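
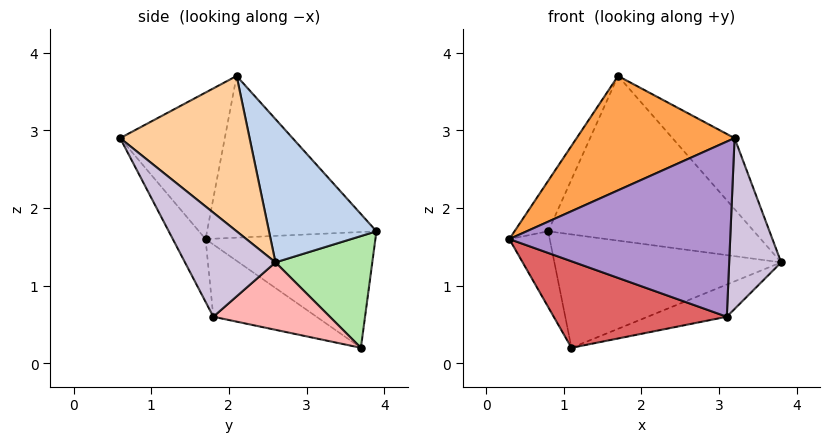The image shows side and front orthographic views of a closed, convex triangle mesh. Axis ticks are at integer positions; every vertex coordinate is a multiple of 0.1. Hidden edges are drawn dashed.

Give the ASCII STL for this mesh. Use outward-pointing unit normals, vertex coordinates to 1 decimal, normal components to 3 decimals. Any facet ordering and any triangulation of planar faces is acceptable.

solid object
 facet normal -0.835 0.166 0.525
  outer loop
   vertex 1.7 2.1 3.7
   vertex 0.8 3.9 1.7
   vertex 0.3 1.7 1.6
  endloop
 endfacet
 facet normal 0.399 0.764 0.508
  outer loop
   vertex 1.7 2.1 3.7
   vertex 3.8 2.6 1.3
   vertex 0.8 3.9 1.7
  endloop
 endfacet
 facet normal -0.489 -0.737 0.466
  outer loop
   vertex 3.2 0.6 2.9
   vertex 1.7 2.1 3.7
   vertex 0.3 1.7 1.6
  endloop
 endfacet
 facet normal 0.677 0.325 0.660
  outer loop
   vertex 3.2 0.6 2.9
   vertex 3.8 2.6 1.3
   vertex 1.7 2.1 3.7
  endloop
 endfacet
 facet normal -0.949 0.226 -0.220
  outer loop
   vertex 1.1 3.7 0.2
   vertex 0.3 1.7 1.6
   vertex 0.8 3.9 1.7
  endloop
 endfacet
 facet normal 0.392 0.919 -0.044
  outer loop
   vertex 1.1 3.7 0.2
   vertex 0.8 3.9 1.7
   vertex 3.8 2.6 1.3
  endloop
 endfacet
 facet normal -0.281 -0.472 -0.835
  outer loop
   vertex 3.1 1.8 0.6
   vertex 0.3 1.7 1.6
   vertex 1.1 3.7 0.2
  endloop
 endfacet
 facet normal 0.466 0.316 -0.827
  outer loop
   vertex 3.1 1.8 0.6
   vertex 1.1 3.7 0.2
   vertex 3.8 2.6 1.3
  endloop
 endfacet
 facet normal -0.131 -0.881 -0.454
  outer loop
   vertex 3.1 1.8 0.6
   vertex 3.2 0.6 2.9
   vertex 0.3 1.7 1.6
  endloop
 endfacet
 facet normal 0.831 -0.478 -0.285
  outer loop
   vertex 3.1 1.8 0.6
   vertex 3.8 2.6 1.3
   vertex 3.2 0.6 2.9
  endloop
 endfacet
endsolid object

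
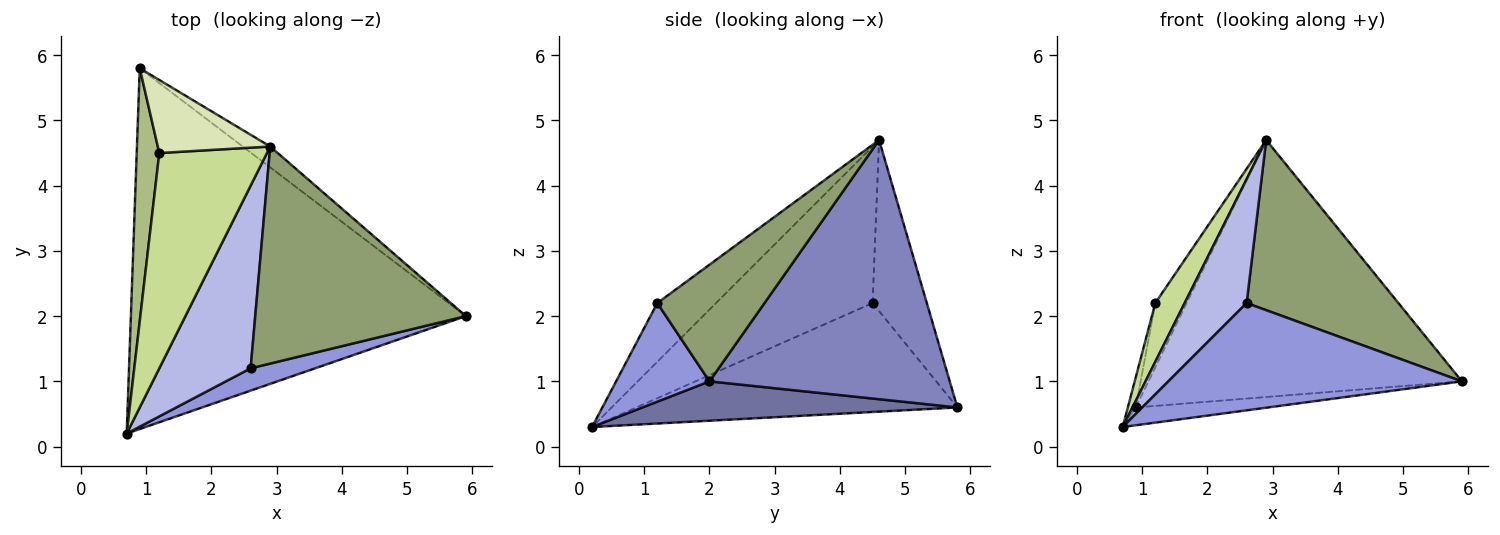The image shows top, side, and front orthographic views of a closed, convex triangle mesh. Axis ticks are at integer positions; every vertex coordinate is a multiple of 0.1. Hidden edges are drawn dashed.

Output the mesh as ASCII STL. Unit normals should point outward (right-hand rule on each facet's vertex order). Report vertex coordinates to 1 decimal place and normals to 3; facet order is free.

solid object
 facet normal 0.117 0.049 -0.992
  outer loop
   vertex 0.9 5.8 0.6
   vertex 5.9 2.0 1.0
   vertex 0.7 0.2 0.3
  endloop
 endfacet
 facet normal 0.607 0.792 -0.064
  outer loop
   vertex 2.9 4.6 4.7
   vertex 5.9 2.0 1.0
   vertex 0.9 5.8 0.6
  endloop
 endfacet
 facet normal 0.297 -0.935 0.195
  outer loop
   vertex 2.6 1.2 2.2
   vertex 0.7 0.2 0.3
   vertex 5.9 2.0 1.0
  endloop
 endfacet
 facet normal -0.470 -0.496 0.731
  outer loop
   vertex 2.6 1.2 2.2
   vertex 2.9 4.6 4.7
   vertex 0.7 0.2 0.3
  endloop
 endfacet
 facet normal 0.399 -0.566 0.721
  outer loop
   vertex 2.6 1.2 2.2
   vertex 5.9 2.0 1.0
   vertex 2.9 4.6 4.7
  endloop
 endfacet
 facet normal -0.979 0.024 0.203
  outer loop
   vertex 1.2 4.5 2.2
   vertex 0.9 5.8 0.6
   vertex 0.7 0.2 0.3
  endloop
 endfacet
 facet normal -0.814 -0.153 0.560
  outer loop
   vertex 1.2 4.5 2.2
   vertex 0.7 0.2 0.3
   vertex 2.9 4.6 4.7
  endloop
 endfacet
 facet normal -0.753 0.435 0.494
  outer loop
   vertex 1.2 4.5 2.2
   vertex 2.9 4.6 4.7
   vertex 0.9 5.8 0.6
  endloop
 endfacet
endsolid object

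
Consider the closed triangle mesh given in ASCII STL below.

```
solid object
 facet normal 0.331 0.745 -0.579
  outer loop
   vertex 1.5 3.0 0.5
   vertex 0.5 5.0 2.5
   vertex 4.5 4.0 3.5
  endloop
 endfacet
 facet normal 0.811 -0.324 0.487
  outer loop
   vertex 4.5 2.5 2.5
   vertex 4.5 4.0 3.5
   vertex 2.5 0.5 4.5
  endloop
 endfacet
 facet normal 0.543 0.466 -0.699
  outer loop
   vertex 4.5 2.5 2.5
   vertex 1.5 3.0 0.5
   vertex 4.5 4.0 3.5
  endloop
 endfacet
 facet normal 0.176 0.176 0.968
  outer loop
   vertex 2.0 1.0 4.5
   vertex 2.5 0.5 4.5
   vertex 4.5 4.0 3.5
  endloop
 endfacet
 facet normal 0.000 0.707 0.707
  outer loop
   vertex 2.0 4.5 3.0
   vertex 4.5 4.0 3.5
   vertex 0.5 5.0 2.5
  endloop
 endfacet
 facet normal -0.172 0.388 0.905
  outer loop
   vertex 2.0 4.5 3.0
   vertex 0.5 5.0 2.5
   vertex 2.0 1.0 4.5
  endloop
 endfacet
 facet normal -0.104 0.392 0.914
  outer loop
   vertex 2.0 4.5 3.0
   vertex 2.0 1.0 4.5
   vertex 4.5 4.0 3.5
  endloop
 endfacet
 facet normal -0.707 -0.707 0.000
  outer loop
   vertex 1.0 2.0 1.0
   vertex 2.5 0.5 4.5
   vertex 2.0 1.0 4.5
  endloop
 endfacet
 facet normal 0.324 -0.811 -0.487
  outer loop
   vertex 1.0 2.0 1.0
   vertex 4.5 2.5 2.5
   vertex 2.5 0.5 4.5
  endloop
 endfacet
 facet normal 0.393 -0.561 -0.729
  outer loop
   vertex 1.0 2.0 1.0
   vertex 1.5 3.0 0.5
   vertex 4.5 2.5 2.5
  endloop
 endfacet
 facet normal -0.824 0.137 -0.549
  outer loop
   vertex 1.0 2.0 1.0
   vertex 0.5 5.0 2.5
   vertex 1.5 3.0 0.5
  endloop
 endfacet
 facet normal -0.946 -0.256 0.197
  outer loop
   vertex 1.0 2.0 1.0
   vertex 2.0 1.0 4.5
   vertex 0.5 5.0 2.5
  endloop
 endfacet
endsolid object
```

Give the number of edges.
18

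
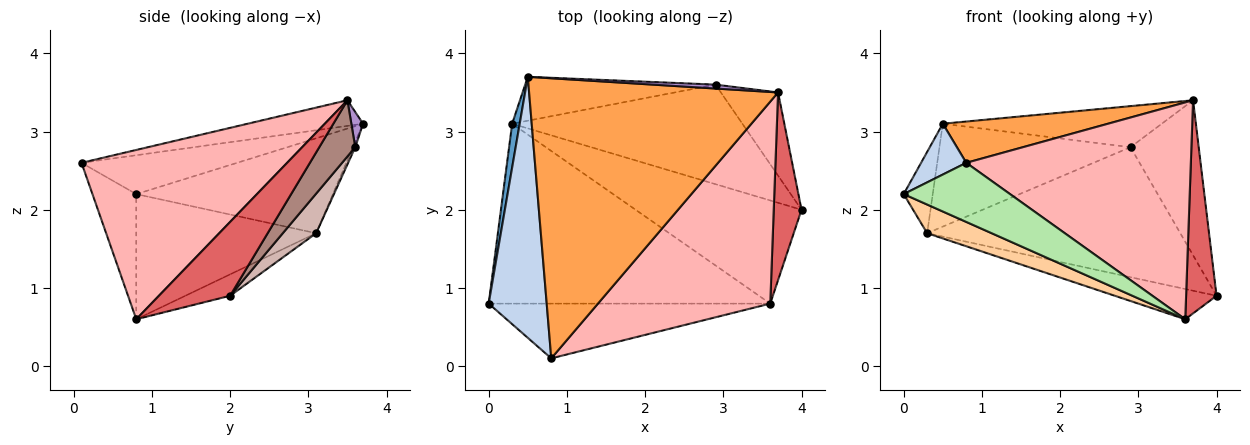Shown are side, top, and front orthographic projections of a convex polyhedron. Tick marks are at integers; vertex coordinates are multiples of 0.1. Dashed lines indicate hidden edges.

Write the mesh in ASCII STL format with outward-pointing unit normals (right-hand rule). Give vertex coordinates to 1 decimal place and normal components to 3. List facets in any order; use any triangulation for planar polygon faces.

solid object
 facet normal -0.986 0.146 0.078
  outer loop
   vertex 0.3 3.1 1.7
   vertex 0.0 0.8 2.2
   vertex 0.5 3.7 3.1
  endloop
 endfacet
 facet normal -0.550 -0.160 0.820
  outer loop
   vertex 0.8 0.1 2.6
   vertex 0.5 3.7 3.1
   vertex 0.0 0.8 2.2
  endloop
 endfacet
 facet normal -0.101 -0.145 0.984
  outer loop
   vertex 0.8 0.1 2.6
   vertex 3.7 3.5 3.4
   vertex 0.5 3.7 3.1
  endloop
 endfacet
 facet normal -0.402 -0.144 -0.904
  outer loop
   vertex 3.6 0.8 0.6
   vertex 0.0 0.8 2.2
   vertex 0.3 3.1 1.7
  endloop
 endfacet
 facet normal -0.123 0.279 -0.952
  outer loop
   vertex 3.6 0.8 0.6
   vertex 0.3 3.1 1.7
   vertex 4.0 2.0 0.9
  endloop
 endfacet
 facet normal -0.289 -0.702 -0.651
  outer loop
   vertex 3.6 0.8 0.6
   vertex 0.8 0.1 2.6
   vertex 0.0 0.8 2.2
  endloop
 endfacet
 facet normal 0.869 -0.371 0.327
  outer loop
   vertex 3.6 0.8 0.6
   vertex 4.0 2.0 0.9
   vertex 3.7 3.5 3.4
  endloop
 endfacet
 facet normal 0.557 -0.608 0.566
  outer loop
   vertex 3.6 0.8 0.6
   vertex 3.7 3.5 3.4
   vertex 0.8 0.1 2.6
  endloop
 endfacet
 facet normal 0.053 0.994 0.095
  outer loop
   vertex 2.9 3.6 2.8
   vertex 0.5 3.7 3.1
   vertex 3.7 3.5 3.4
  endloop
 endfacet
 facet normal -0.011 0.920 -0.393
  outer loop
   vertex 2.9 3.6 2.8
   vertex 0.3 3.1 1.7
   vertex 0.5 3.7 3.1
  endloop
 endfacet
 facet normal 0.422 0.799 -0.429
  outer loop
   vertex 2.9 3.6 2.8
   vertex 3.7 3.5 3.4
   vertex 4.0 2.0 0.9
  endloop
 endfacet
 facet normal 0.104 0.790 -0.605
  outer loop
   vertex 2.9 3.6 2.8
   vertex 4.0 2.0 0.9
   vertex 0.3 3.1 1.7
  endloop
 endfacet
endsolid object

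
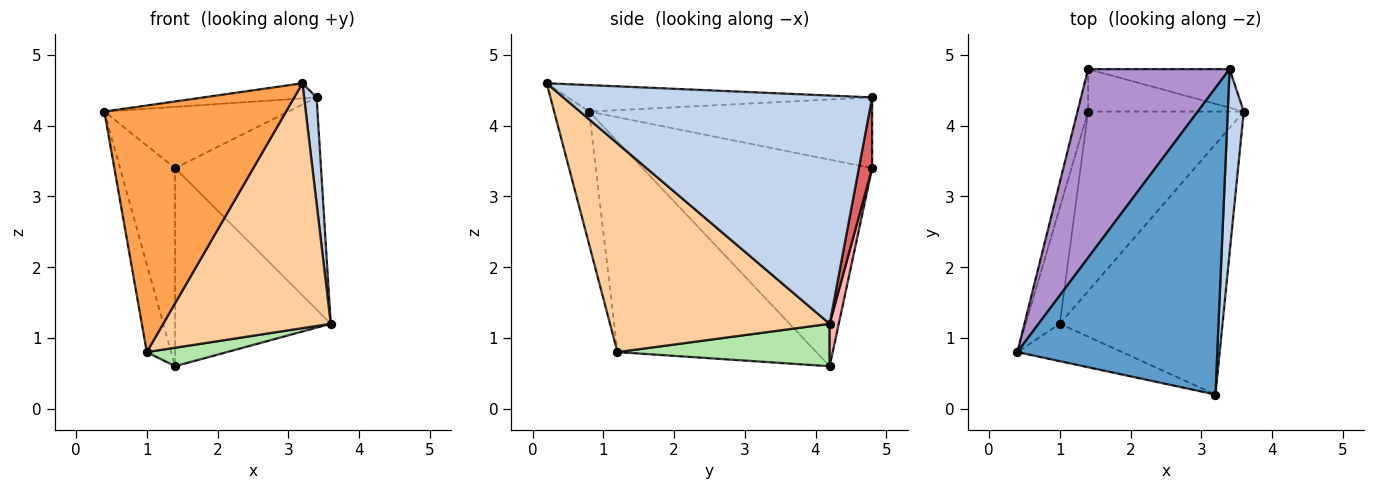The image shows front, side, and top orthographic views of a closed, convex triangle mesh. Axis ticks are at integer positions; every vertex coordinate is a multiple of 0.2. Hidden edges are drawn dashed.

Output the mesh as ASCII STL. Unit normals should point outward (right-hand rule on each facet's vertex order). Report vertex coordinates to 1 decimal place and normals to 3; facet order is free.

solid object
 facet normal -0.131 0.049 0.990
  outer loop
   vertex 3.4 4.8 4.4
   vertex 0.4 0.8 4.2
   vertex 3.2 0.2 4.6
  endloop
 endfacet
 facet normal 0.997 -0.040 0.070
  outer loop
   vertex 3.4 4.8 4.4
   vertex 3.2 0.2 4.6
   vertex 3.6 4.2 1.2
  endloop
 endfacet
 facet normal -0.187 -0.971 -0.147
  outer loop
   vertex 1.0 1.2 0.8
   vertex 3.2 0.2 4.6
   vertex 0.4 0.8 4.2
  endloop
 endfacet
 facet normal 0.676 -0.515 -0.527
  outer loop
   vertex 1.0 1.2 0.8
   vertex 3.6 4.2 1.2
   vertex 3.2 0.2 4.6
  endloop
 endfacet
 facet normal -0.980 0.120 -0.159
  outer loop
   vertex 1.4 4.2 0.6
   vertex 1.0 1.2 0.8
   vertex 0.4 0.8 4.2
  endloop
 endfacet
 facet normal 0.262 -0.099 -0.960
  outer loop
   vertex 1.4 4.2 0.6
   vertex 3.6 4.2 1.2
   vertex 1.0 1.2 0.8
  endloop
 endfacet
 facet normal 0.089 0.980 -0.178
  outer loop
   vertex 1.4 4.8 3.4
   vertex 3.4 4.8 4.4
   vertex 3.6 4.2 1.2
  endloop
 endfacet
 facet normal 0.057 0.976 -0.209
  outer loop
   vertex 1.4 4.8 3.4
   vertex 3.6 4.2 1.2
   vertex 1.4 4.2 0.6
  endloop
 endfacet
 facet normal -0.429 0.279 0.859
  outer loop
   vertex 1.4 4.8 3.4
   vertex 0.4 0.8 4.2
   vertex 3.4 4.8 4.4
  endloop
 endfacet
 facet normal -0.971 0.233 -0.050
  outer loop
   vertex 1.4 4.8 3.4
   vertex 1.4 4.2 0.6
   vertex 0.4 0.8 4.2
  endloop
 endfacet
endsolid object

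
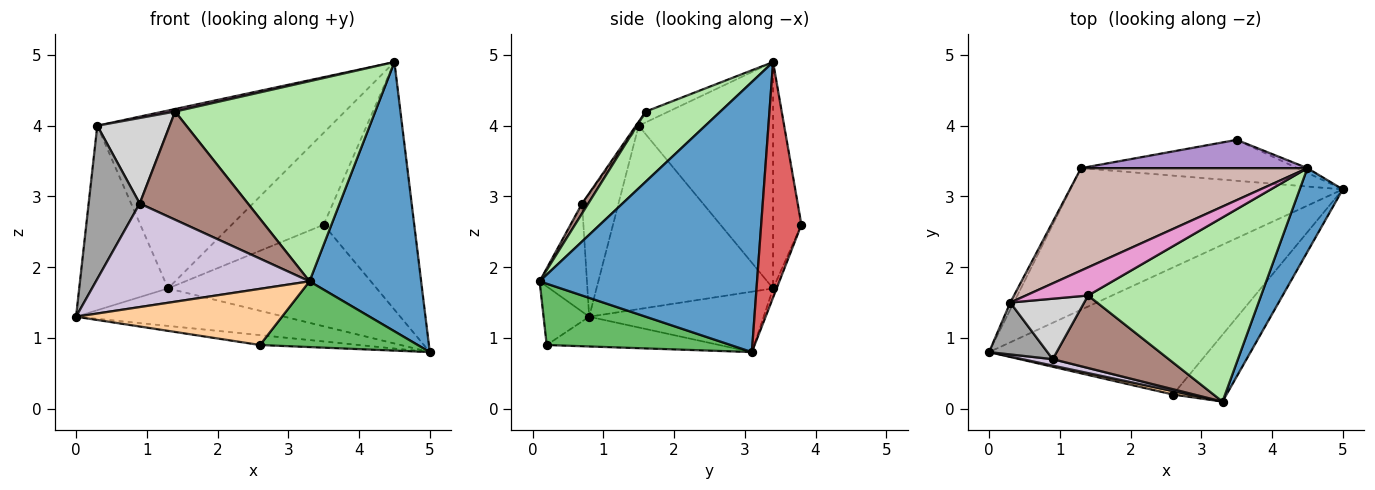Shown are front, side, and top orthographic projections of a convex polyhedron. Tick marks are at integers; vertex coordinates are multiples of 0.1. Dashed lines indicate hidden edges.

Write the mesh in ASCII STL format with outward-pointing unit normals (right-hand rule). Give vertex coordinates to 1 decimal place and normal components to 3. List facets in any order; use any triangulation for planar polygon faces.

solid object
 facet normal 0.881 -0.452 0.141
  outer loop
   vertex 4.5 3.4 4.9
   vertex 3.3 0.1 1.8
   vertex 5.0 3.1 0.8
  endloop
 endfacet
 facet normal -0.210 0.250 -0.945
  outer loop
   vertex 1.3 3.4 1.7
   vertex 5.0 3.1 0.8
   vertex 0.0 0.8 1.3
  endloop
 endfacet
 facet normal -0.134 0.077 -0.988
  outer loop
   vertex 2.6 0.2 0.9
   vertex 0.0 0.8 1.3
   vertex 5.0 3.1 0.8
  endloop
 endfacet
 facet normal -0.216 -0.975 0.060
  outer loop
   vertex 2.6 0.2 0.9
   vertex 3.3 0.1 1.8
   vertex 0.0 0.8 1.3
  endloop
 endfacet
 facet normal 0.633 -0.543 -0.552
  outer loop
   vertex 2.6 0.2 0.9
   vertex 5.0 3.1 0.8
   vertex 3.3 0.1 1.8
  endloop
 endfacet
 facet normal 0.265 -0.710 0.653
  outer loop
   vertex 1.4 1.6 4.2
   vertex 3.3 0.1 1.8
   vertex 4.5 3.4 4.9
  endloop
 endfacet
 facet normal 0.406 0.914 -0.017
  outer loop
   vertex 3.5 3.8 2.6
   vertex 4.5 3.4 4.9
   vertex 5.0 3.1 0.8
  endloop
 endfacet
 facet normal -0.016 0.927 -0.374
  outer loop
   vertex 3.5 3.8 2.6
   vertex 5.0 3.1 0.8
   vertex 1.3 3.4 1.7
  endloop
 endfacet
 facet normal -0.282 0.917 0.282
  outer loop
   vertex 3.5 3.8 2.6
   vertex 1.3 3.4 1.7
   vertex 4.5 3.4 4.9
  endloop
 endfacet
 facet normal -0.216 -0.975 0.061
  outer loop
   vertex 0.9 0.7 2.9
   vertex 0.0 0.8 1.3
   vertex 3.3 0.1 1.8
  endloop
 endfacet
 facet normal 0.047 -0.830 0.556
  outer loop
   vertex 0.9 0.7 2.9
   vertex 3.3 0.1 1.8
   vertex 1.4 1.6 4.2
  endloop
 endfacet
 facet normal -0.446 0.775 0.446
  outer loop
   vertex 0.3 1.5 4.0
   vertex 4.5 3.4 4.9
   vertex 1.3 3.4 1.7
  endloop
 endfacet
 facet normal -0.170 -0.088 0.981
  outer loop
   vertex 0.3 1.5 4.0
   vertex 1.4 1.6 4.2
   vertex 4.5 3.4 4.9
  endloop
 endfacet
 facet normal -0.893 0.449 -0.017
  outer loop
   vertex 0.3 1.5 4.0
   vertex 1.3 3.4 1.7
   vertex 0.0 0.8 1.3
  endloop
 endfacet
 facet normal -0.560 -0.785 0.266
  outer loop
   vertex 0.3 1.5 4.0
   vertex 0.0 0.8 1.3
   vertex 0.9 0.7 2.9
  endloop
 endfacet
 facet normal -0.031 -0.816 0.577
  outer loop
   vertex 0.3 1.5 4.0
   vertex 0.9 0.7 2.9
   vertex 1.4 1.6 4.2
  endloop
 endfacet
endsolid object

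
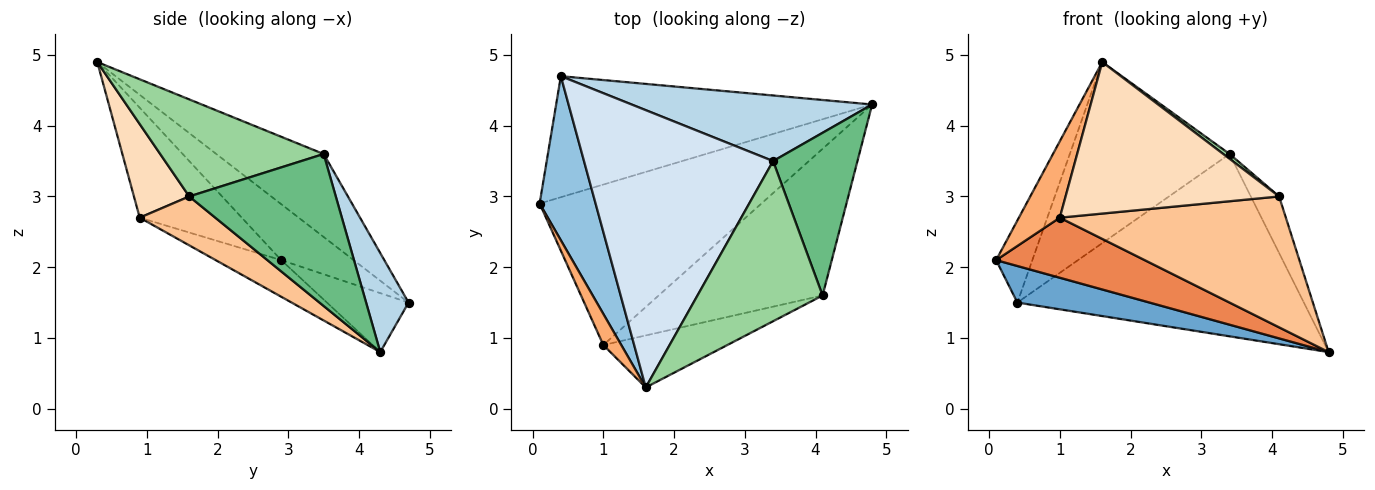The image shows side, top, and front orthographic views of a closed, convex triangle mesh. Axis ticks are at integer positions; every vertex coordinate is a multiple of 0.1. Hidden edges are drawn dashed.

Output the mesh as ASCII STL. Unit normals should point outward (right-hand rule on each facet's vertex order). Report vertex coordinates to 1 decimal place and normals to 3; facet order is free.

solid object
 facet normal -0.176 -0.285 -0.942
  outer loop
   vertex 0.4 4.7 1.5
   vertex 4.8 4.3 0.8
   vertex 0.1 2.9 2.1
  endloop
 endfacet
 facet normal -0.667 0.333 0.667
  outer loop
   vertex 0.4 4.7 1.5
   vertex 0.1 2.9 2.1
   vertex 1.6 0.3 4.9
  endloop
 endfacet
 facet normal 0.138 0.932 0.335
  outer loop
   vertex 3.4 3.5 3.6
   vertex 4.8 4.3 0.8
   vertex 0.4 4.7 1.5
  endloop
 endfacet
 facet normal -0.345 0.513 0.786
  outer loop
   vertex 3.4 3.5 3.6
   vertex 0.4 4.7 1.5
   vertex 1.6 0.3 4.9
  endloop
 endfacet
 facet normal -0.153 -0.346 -0.926
  outer loop
   vertex 1.0 0.9 2.7
   vertex 0.1 2.9 2.1
   vertex 4.8 4.3 0.8
  endloop
 endfacet
 facet normal -0.918 -0.368 0.150
  outer loop
   vertex 1.0 0.9 2.7
   vertex 1.6 0.3 4.9
   vertex 0.1 2.9 2.1
  endloop
 endfacet
 facet normal 0.217 -0.650 -0.728
  outer loop
   vertex 4.1 1.6 3.0
   vertex 1.0 0.9 2.7
   vertex 4.8 4.3 0.8
  endloop
 endfacet
 facet normal 0.238 -0.919 -0.315
  outer loop
   vertex 4.1 1.6 3.0
   vertex 1.6 0.3 4.9
   vertex 1.0 0.9 2.7
  endloop
 endfacet
 facet normal 0.862 0.166 0.479
  outer loop
   vertex 4.1 1.6 3.0
   vertex 4.8 4.3 0.8
   vertex 3.4 3.5 3.6
  endloop
 endfacet
 facet normal 0.613 -0.024 0.790
  outer loop
   vertex 4.1 1.6 3.0
   vertex 3.4 3.5 3.6
   vertex 1.6 0.3 4.9
  endloop
 endfacet
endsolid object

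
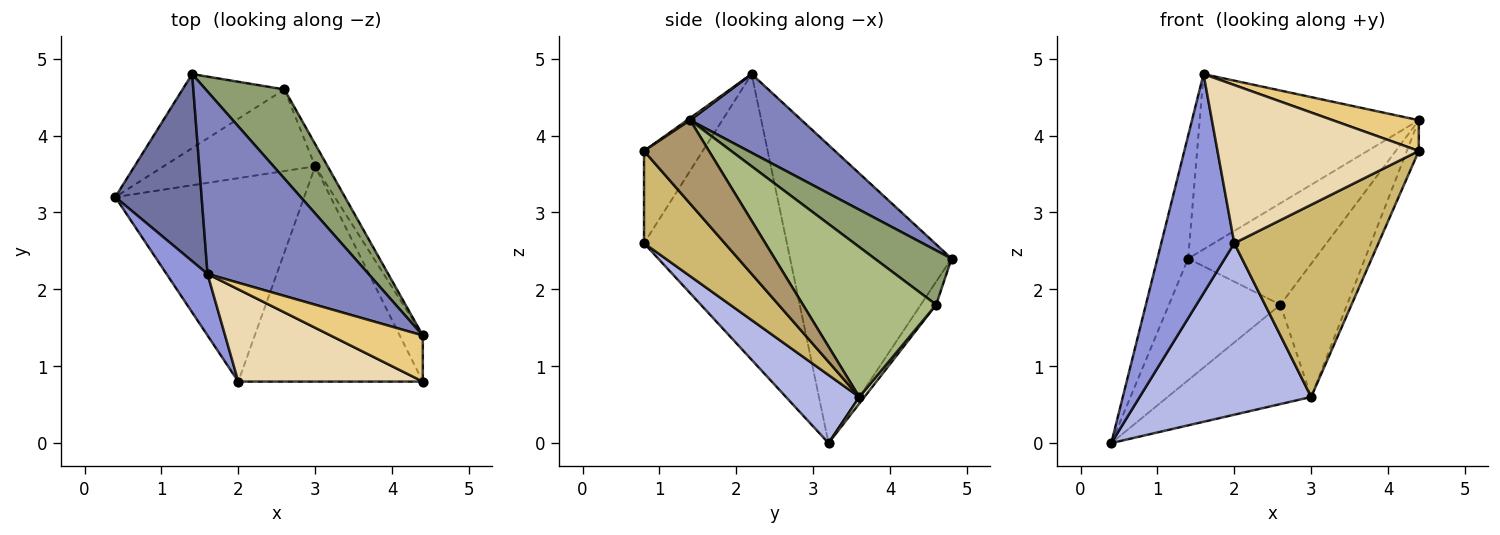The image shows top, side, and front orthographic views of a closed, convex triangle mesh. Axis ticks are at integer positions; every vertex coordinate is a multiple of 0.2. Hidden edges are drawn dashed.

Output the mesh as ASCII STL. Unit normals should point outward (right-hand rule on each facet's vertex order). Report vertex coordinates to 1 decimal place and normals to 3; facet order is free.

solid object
 facet normal -0.945 0.180 0.274
  outer loop
   vertex 1.6 2.2 4.8
   vertex 1.4 4.8 2.4
   vertex 0.4 3.2 0.0
  endloop
 endfacet
 facet normal 0.332 0.653 0.680
  outer loop
   vertex 1.6 2.2 4.8
   vertex 4.4 1.4 4.2
   vertex 1.4 4.8 2.4
  endloop
 endfacet
 facet normal -0.883 -0.452 0.127
  outer loop
   vertex 2.0 0.8 2.6
   vertex 1.6 2.2 4.8
   vertex 0.4 3.2 0.0
  endloop
 endfacet
 facet normal 0.266 -0.621 -0.737
  outer loop
   vertex 2.0 0.8 2.6
   vertex 0.4 3.2 0.0
   vertex 3.0 3.6 0.6
  endloop
 endfacet
 facet normal 0.414 0.684 0.601
  outer loop
   vertex 2.6 4.6 1.8
   vertex 1.4 4.8 2.4
   vertex 4.4 1.4 4.2
  endloop
 endfacet
 facet normal 0.892 0.446 -0.074
  outer loop
   vertex 2.6 4.6 1.8
   vertex 4.4 1.4 4.2
   vertex 3.0 3.6 0.6
  endloop
 endfacet
 facet normal -0.117 0.848 -0.517
  outer loop
   vertex 2.6 4.6 1.8
   vertex 0.4 3.2 0.0
   vertex 1.4 4.8 2.4
  endloop
 endfacet
 facet normal 0.028 0.772 -0.634
  outer loop
   vertex 2.6 4.6 1.8
   vertex 3.0 3.6 0.6
   vertex 0.4 3.2 0.0
  endloop
 endfacet
 facet normal 0.949 0.175 -0.262
  outer loop
   vertex 4.4 0.8 3.8
   vertex 3.0 3.6 0.6
   vertex 4.4 1.4 4.2
  endloop
 endfacet
 facet normal 0.349 -0.624 -0.699
  outer loop
   vertex 4.4 0.8 3.8
   vertex 2.0 0.8 2.6
   vertex 3.0 3.6 0.6
  endloop
 endfacet
 facet normal 0.020 -0.555 0.832
  outer loop
   vertex 4.4 0.8 3.8
   vertex 4.4 1.4 4.2
   vertex 1.6 2.2 4.8
  endloop
 endfacet
 facet normal -0.244 -0.838 0.489
  outer loop
   vertex 4.4 0.8 3.8
   vertex 1.6 2.2 4.8
   vertex 2.0 0.8 2.6
  endloop
 endfacet
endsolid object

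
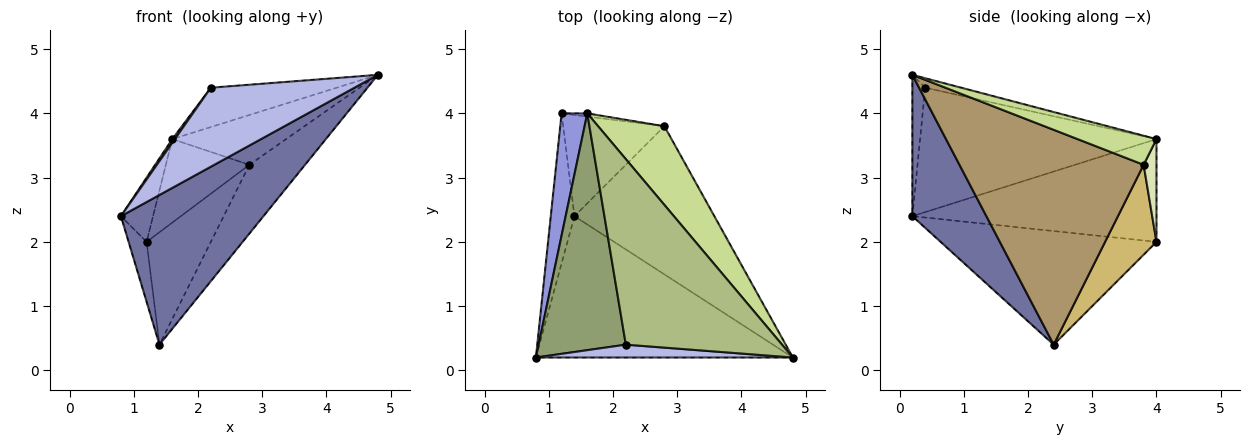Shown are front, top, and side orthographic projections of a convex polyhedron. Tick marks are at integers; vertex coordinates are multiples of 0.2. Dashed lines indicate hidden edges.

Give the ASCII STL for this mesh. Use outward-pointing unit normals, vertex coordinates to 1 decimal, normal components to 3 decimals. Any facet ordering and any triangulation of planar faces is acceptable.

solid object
 facet normal 0.353 -0.680 -0.642
  outer loop
   vertex 1.4 2.4 0.4
   vertex 4.8 0.2 4.6
   vertex 0.8 0.2 2.4
  endloop
 endfacet
 facet normal -0.976 0.081 -0.203
  outer loop
   vertex 1.4 2.4 0.4
   vertex 0.8 0.2 2.4
   vertex 1.2 4.0 2.0
  endloop
 endfacet
 facet normal -0.962 0.127 0.241
  outer loop
   vertex 1.6 4.0 3.6
   vertex 1.2 4.0 2.0
   vertex 0.8 0.2 2.4
  endloop
 endfacet
 facet normal -0.088 -0.983 0.160
  outer loop
   vertex 2.2 0.4 4.4
   vertex 0.8 0.2 2.4
   vertex 4.8 0.2 4.6
  endloop
 endfacet
 facet normal -0.819 -0.009 0.574
  outer loop
   vertex 2.2 0.4 4.4
   vertex 1.6 4.0 3.6
   vertex 0.8 0.2 2.4
  endloop
 endfacet
 facet normal -0.059 0.207 0.977
  outer loop
   vertex 2.2 0.4 4.4
   vertex 4.8 0.2 4.6
   vertex 1.6 4.0 3.6
  endloop
 endfacet
 facet normal 0.348 0.501 0.792
  outer loop
   vertex 2.8 3.8 3.2
   vertex 1.6 4.0 3.6
   vertex 4.8 0.2 4.6
  endloop
 endfacet
 facet normal 0.152 0.988 -0.038
  outer loop
   vertex 2.8 3.8 3.2
   vertex 1.2 4.0 2.0
   vertex 1.6 4.0 3.6
  endloop
 endfacet
 facet normal 0.812 0.246 -0.529
  outer loop
   vertex 2.8 3.8 3.2
   vertex 4.8 0.2 4.6
   vertex 1.4 2.4 0.4
  endloop
 endfacet
 facet normal 0.511 0.639 -0.575
  outer loop
   vertex 2.8 3.8 3.2
   vertex 1.4 2.4 0.4
   vertex 1.2 4.0 2.0
  endloop
 endfacet
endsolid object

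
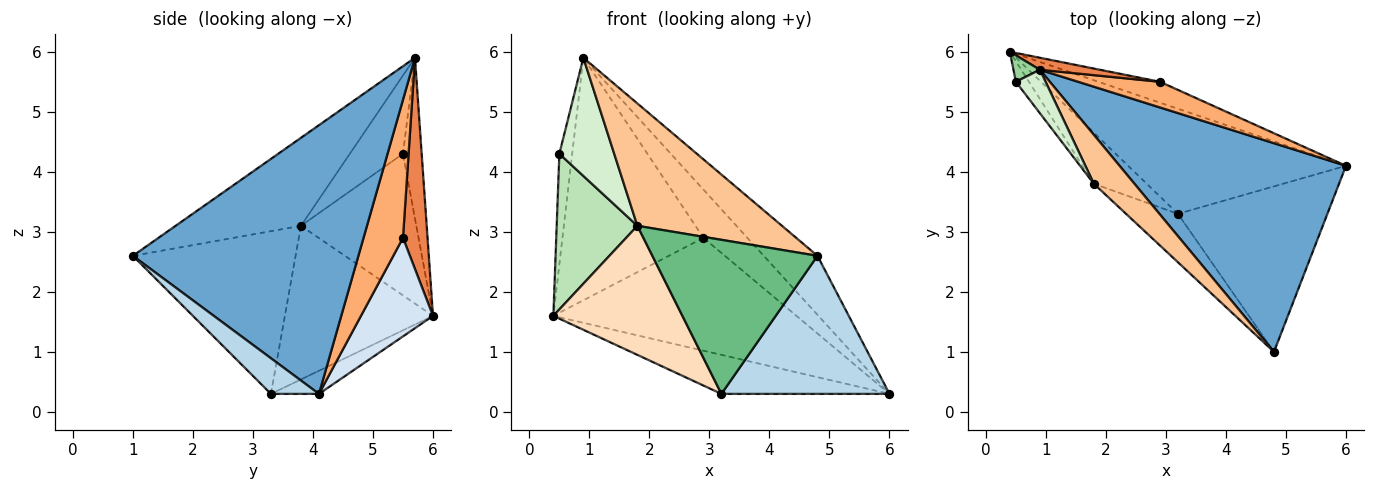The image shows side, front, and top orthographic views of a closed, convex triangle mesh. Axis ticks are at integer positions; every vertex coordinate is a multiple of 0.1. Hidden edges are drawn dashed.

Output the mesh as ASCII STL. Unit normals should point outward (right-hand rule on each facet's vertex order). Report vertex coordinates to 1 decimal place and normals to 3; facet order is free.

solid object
 facet normal 0.752 0.179 0.634
  outer loop
   vertex 0.9 5.7 5.9
   vertex 4.8 1.0 2.6
   vertex 6.0 4.1 0.3
  endloop
 endfacet
 facet normal -0.099 0.346 -0.933
  outer loop
   vertex 3.2 3.3 0.3
   vertex 0.4 6.0 1.6
   vertex 6.0 4.1 0.3
  endloop
 endfacet
 facet normal 0.180 -0.630 -0.755
  outer loop
   vertex 3.2 3.3 0.3
   vertex 6.0 4.1 0.3
   vertex 4.8 1.0 2.6
  endloop
 endfacet
 facet normal 0.280 0.944 -0.175
  outer loop
   vertex 2.9 5.5 2.9
   vertex 6.0 4.1 0.3
   vertex 0.4 6.0 1.6
  endloop
 endfacet
 facet normal 0.171 0.984 0.049
  outer loop
   vertex 2.9 5.5 2.9
   vertex 0.4 6.0 1.6
   vertex 0.9 5.7 5.9
  endloop
 endfacet
 facet normal 0.621 0.692 0.368
  outer loop
   vertex 2.9 5.5 2.9
   vertex 0.9 5.7 5.9
   vertex 6.0 4.1 0.3
  endloop
 endfacet
 facet normal -0.627 -0.723 0.289
  outer loop
   vertex 1.8 3.8 3.1
   vertex 4.8 1.0 2.6
   vertex 0.9 5.7 5.9
  endloop
 endfacet
 facet normal -0.730 -0.636 -0.251
  outer loop
   vertex 1.8 3.8 3.1
   vertex 0.4 6.0 1.6
   vertex 3.2 3.3 0.3
  endloop
 endfacet
 facet normal -0.685 -0.695 -0.218
  outer loop
   vertex 1.8 3.8 3.1
   vertex 3.2 3.3 0.3
   vertex 4.8 1.0 2.6
  endloop
 endfacet
 facet normal -0.817 0.561 0.134
  outer loop
   vertex 0.5 5.5 4.3
   vertex 0.9 5.7 5.9
   vertex 0.4 6.0 1.6
  endloop
 endfacet
 facet normal -0.817 -0.572 -0.076
  outer loop
   vertex 0.5 5.5 4.3
   vertex 0.4 6.0 1.6
   vertex 1.8 3.8 3.1
  endloop
 endfacet
 facet normal -0.673 -0.694 0.255
  outer loop
   vertex 0.5 5.5 4.3
   vertex 1.8 3.8 3.1
   vertex 0.9 5.7 5.9
  endloop
 endfacet
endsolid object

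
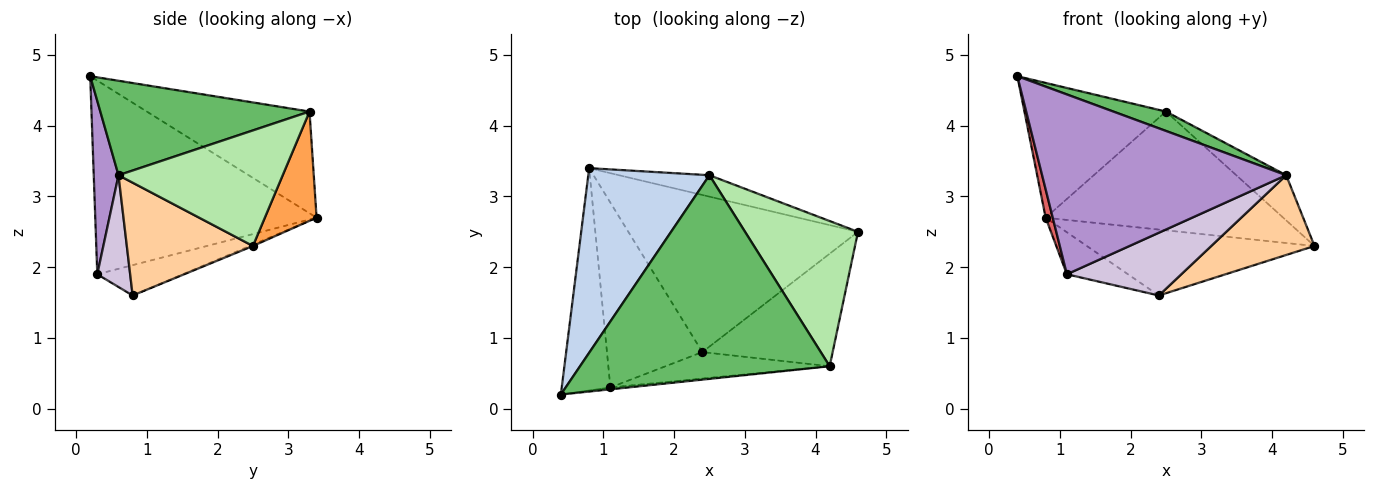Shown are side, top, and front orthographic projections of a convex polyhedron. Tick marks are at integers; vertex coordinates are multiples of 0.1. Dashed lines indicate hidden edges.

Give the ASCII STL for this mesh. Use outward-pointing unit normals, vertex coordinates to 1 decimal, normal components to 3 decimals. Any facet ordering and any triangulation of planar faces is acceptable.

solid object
 facet normal -0.005 0.387 -0.922
  outer loop
   vertex 2.4 0.8 1.6
   vertex 0.8 3.4 2.7
   vertex 4.6 2.5 2.3
  endloop
 endfacet
 facet normal -0.561 0.488 0.669
  outer loop
   vertex 2.5 3.3 4.2
   vertex 0.8 3.4 2.7
   vertex 0.4 0.2 4.7
  endloop
 endfacet
 facet normal 0.210 0.962 -0.173
  outer loop
   vertex 2.5 3.3 4.2
   vertex 4.6 2.5 2.3
   vertex 0.8 3.4 2.7
  endloop
 endfacet
 facet normal 0.577 -0.472 -0.666
  outer loop
   vertex 4.2 0.6 3.3
   vertex 2.4 0.8 1.6
   vertex 4.6 2.5 2.3
  endloop
 endfacet
 facet normal 0.353 -0.089 0.932
  outer loop
   vertex 4.2 0.6 3.3
   vertex 2.5 3.3 4.2
   vertex 0.4 0.2 4.7
  endloop
 endfacet
 facet normal 0.699 0.212 0.683
  outer loop
   vertex 4.2 0.6 3.3
   vertex 4.6 2.5 2.3
   vertex 2.5 3.3 4.2
  endloop
 endfacet
 facet normal -0.969 -0.031 -0.243
  outer loop
   vertex 1.1 0.3 1.9
   vertex 0.4 0.2 4.7
   vertex 0.8 3.4 2.7
  endloop
 endfacet
 facet normal -0.296 0.212 -0.931
  outer loop
   vertex 1.1 0.3 1.9
   vertex 0.8 3.4 2.7
   vertex 2.4 0.8 1.6
  endloop
 endfacet
 facet normal 0.101 -0.995 -0.010
  outer loop
   vertex 1.1 0.3 1.9
   vertex 4.2 0.6 3.3
   vertex 0.4 0.2 4.7
  endloop
 endfacet
 facet normal 0.256 -0.891 -0.376
  outer loop
   vertex 1.1 0.3 1.9
   vertex 2.4 0.8 1.6
   vertex 4.2 0.6 3.3
  endloop
 endfacet
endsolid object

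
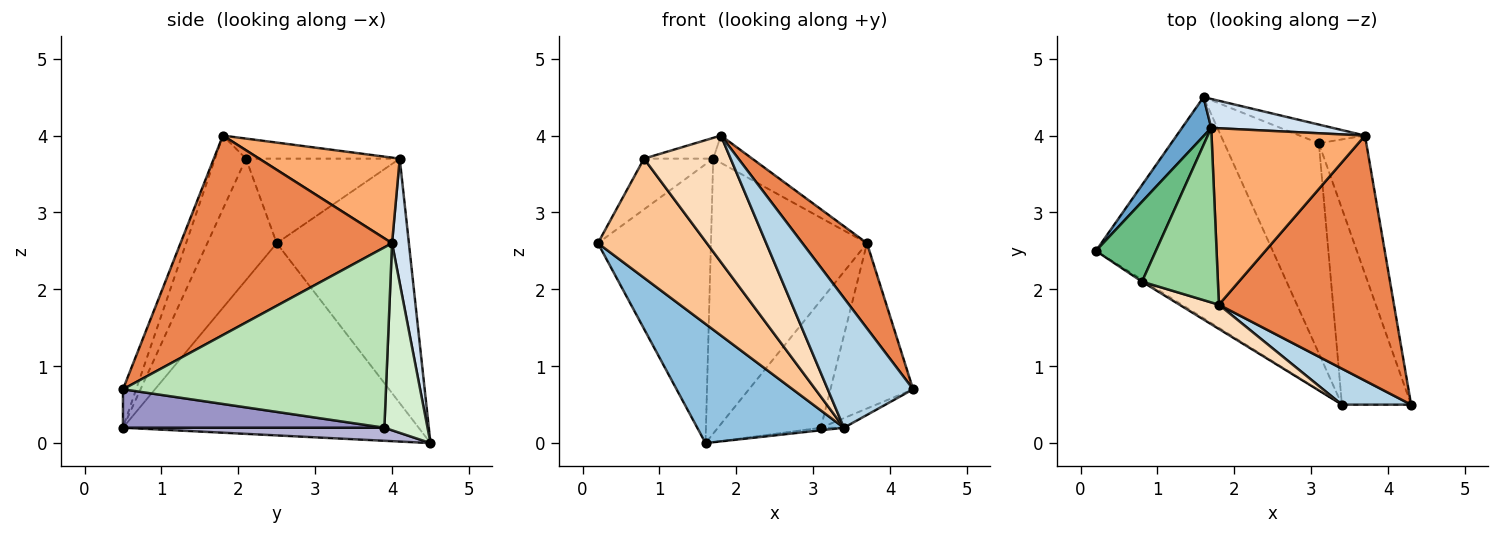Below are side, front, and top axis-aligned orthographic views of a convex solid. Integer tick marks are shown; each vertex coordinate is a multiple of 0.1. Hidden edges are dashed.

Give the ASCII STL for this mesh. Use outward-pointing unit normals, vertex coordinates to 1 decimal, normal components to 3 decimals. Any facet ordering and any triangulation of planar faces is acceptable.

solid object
 facet normal -0.757 0.647 0.090
  outer loop
   vertex 1.7 4.1 3.7
   vertex 1.6 4.5 0.0
   vertex 0.2 2.5 2.6
  endloop
 endfacet
 facet normal -0.691 -0.343 -0.636
  outer loop
   vertex 3.4 0.5 0.2
   vertex 0.2 2.5 2.6
   vertex 1.6 4.5 0.0
  endloop
 endfacet
 facet normal -0.147 -0.953 0.264
  outer loop
   vertex 3.4 0.5 0.2
   vertex 4.3 0.5 0.7
   vertex 1.8 1.8 4.0
  endloop
 endfacet
 facet normal 0.107 0.989 0.104
  outer loop
   vertex 3.7 4.0 2.6
   vertex 1.6 4.5 0.0
   vertex 1.7 4.1 3.7
  endloop
 endfacet
 facet normal 0.733 -0.223 0.643
  outer loop
   vertex 3.7 4.0 2.6
   vertex 1.8 1.8 4.0
   vertex 4.3 0.5 0.7
  endloop
 endfacet
 facet normal 0.483 0.134 0.865
  outer loop
   vertex 3.7 4.0 2.6
   vertex 1.7 4.1 3.7
   vertex 1.8 1.8 4.0
  endloop
 endfacet
 facet normal -0.537 -0.843 -0.014
  outer loop
   vertex 0.8 2.1 3.7
   vertex 0.2 2.5 2.6
   vertex 3.4 0.5 0.2
  endloop
 endfacet
 facet normal -0.331 -0.927 0.178
  outer loop
   vertex 0.8 2.1 3.7
   vertex 3.4 0.5 0.2
   vertex 1.8 1.8 4.0
  endloop
 endfacet
 facet normal -0.766 0.345 0.543
  outer loop
   vertex 0.8 2.1 3.7
   vertex 1.7 4.1 3.7
   vertex 0.2 2.5 2.6
  endloop
 endfacet
 facet normal -0.254 0.114 0.960
  outer loop
   vertex 0.8 2.1 3.7
   vertex 1.8 1.8 4.0
   vertex 1.7 4.1 3.7
  endloop
 endfacet
 facet normal 0.925 0.291 -0.243
  outer loop
   vertex 3.1 3.9 0.2
   vertex 3.7 4.0 2.6
   vertex 4.3 0.5 0.7
  endloop
 endfacet
 facet normal 0.383 0.914 -0.134
  outer loop
   vertex 3.1 3.9 0.2
   vertex 1.6 4.5 0.0
   vertex 3.7 4.0 2.6
  endloop
 endfacet
 facet normal 0.485 0.043 -0.873
  outer loop
   vertex 3.1 3.9 0.2
   vertex 4.3 0.5 0.7
   vertex 3.4 0.5 0.2
  endloop
 endfacet
 facet normal 0.137 0.012 -0.991
  outer loop
   vertex 3.1 3.9 0.2
   vertex 3.4 0.5 0.2
   vertex 1.6 4.5 0.0
  endloop
 endfacet
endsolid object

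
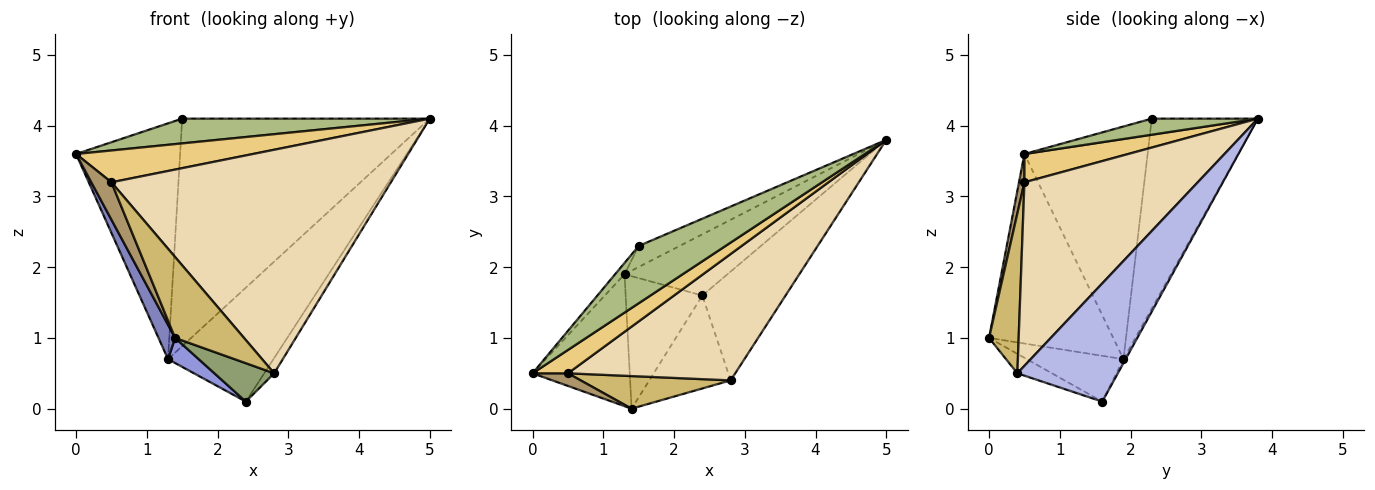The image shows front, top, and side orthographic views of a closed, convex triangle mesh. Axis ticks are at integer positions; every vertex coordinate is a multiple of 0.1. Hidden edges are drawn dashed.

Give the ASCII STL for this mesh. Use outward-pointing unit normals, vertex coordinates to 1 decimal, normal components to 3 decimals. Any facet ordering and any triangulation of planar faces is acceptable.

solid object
 facet normal -0.018 0.881 -0.473
  outer loop
   vertex 1.3 1.9 0.7
   vertex 5.0 3.8 4.1
   vertex 2.4 1.6 0.1
  endloop
 endfacet
 facet normal -0.884 -0.118 -0.453
  outer loop
   vertex 1.3 1.9 0.7
   vertex 1.4 0.0 1.0
   vertex 0.0 0.5 3.6
  endloop
 endfacet
 facet normal -0.506 -0.160 -0.847
  outer loop
   vertex 1.3 1.9 0.7
   vertex 2.4 1.6 0.1
   vertex 1.4 0.0 1.0
  endloop
 endfacet
 facet normal 0.815 0.080 -0.574
  outer loop
   vertex 2.8 0.4 0.5
   vertex 2.4 1.6 0.1
   vertex 5.0 3.8 4.1
  endloop
 endfacet
 facet normal -0.216 -0.373 -0.902
  outer loop
   vertex 2.8 0.4 0.5
   vertex 1.4 0.0 1.0
   vertex 2.4 1.6 0.1
  endloop
 endfacet
 facet normal 0.168 -0.391 0.905
  outer loop
   vertex 1.5 2.3 4.1
   vertex 0.0 0.5 3.6
   vertex 5.0 3.8 4.1
  endloop
 endfacet
 facet normal -0.764 0.645 -0.031
  outer loop
   vertex 1.5 2.3 4.1
   vertex 1.3 1.9 0.7
   vertex 0.0 0.5 3.6
  endloop
 endfacet
 facet normal -0.393 0.916 -0.085
  outer loop
   vertex 1.5 2.3 4.1
   vertex 5.0 3.8 4.1
   vertex 1.3 1.9 0.7
  endloop
 endfacet
 facet normal 0.248 -0.918 0.310
  outer loop
   vertex 0.5 0.5 3.2
   vertex 0.0 0.5 3.6
   vertex 1.4 0.0 1.0
  endloop
 endfacet
 facet normal 0.370 -0.862 0.347
  outer loop
   vertex 0.5 0.5 3.2
   vertex 1.4 0.0 1.0
   vertex 2.8 0.4 0.5
  endloop
 endfacet
 facet normal 0.428 -0.729 0.535
  outer loop
   vertex 0.5 0.5 3.2
   vertex 5.0 3.8 4.1
   vertex 0.0 0.5 3.6
  endloop
 endfacet
 facet normal 0.475 -0.766 0.433
  outer loop
   vertex 0.5 0.5 3.2
   vertex 2.8 0.4 0.5
   vertex 5.0 3.8 4.1
  endloop
 endfacet
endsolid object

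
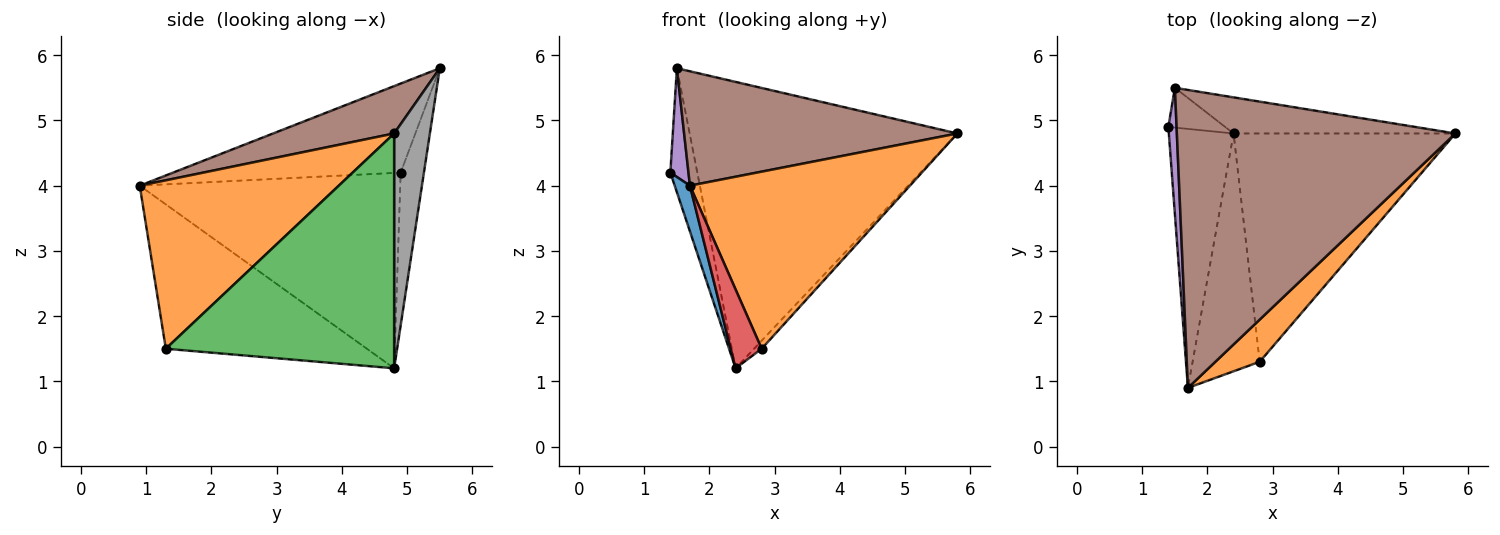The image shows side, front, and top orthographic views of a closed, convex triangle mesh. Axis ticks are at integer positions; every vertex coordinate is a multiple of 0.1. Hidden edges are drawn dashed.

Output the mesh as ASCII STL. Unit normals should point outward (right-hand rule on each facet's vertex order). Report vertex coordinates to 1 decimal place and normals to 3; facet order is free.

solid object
 facet normal -0.948 -0.055 -0.314
  outer loop
   vertex 2.4 4.8 1.2
   vertex 1.7 0.9 4.0
   vertex 1.4 4.9 4.2
  endloop
 endfacet
 facet normal 0.661 -0.730 0.174
  outer loop
   vertex 2.8 1.3 1.5
   vertex 5.8 4.8 4.8
   vertex 1.7 0.9 4.0
  endloop
 endfacet
 facet normal 0.727 0.024 -0.686
  outer loop
   vertex 2.8 1.3 1.5
   vertex 2.4 4.8 1.2
   vertex 5.8 4.8 4.8
  endloop
 endfacet
 facet normal -0.898 -0.138 -0.417
  outer loop
   vertex 2.8 1.3 1.5
   vertex 1.7 0.9 4.0
   vertex 2.4 4.8 1.2
  endloop
 endfacet
 facet normal -0.993 -0.079 0.092
  outer loop
   vertex 1.5 5.5 5.8
   vertex 1.4 4.9 4.2
   vertex 1.7 0.9 4.0
  endloop
 endfacet
 facet normal 0.157 -0.354 0.922
  outer loop
   vertex 1.5 5.5 5.8
   vertex 1.7 0.9 4.0
   vertex 5.8 4.8 4.8
  endloop
 endfacet
 facet normal -0.635 0.736 -0.236
  outer loop
   vertex 1.5 5.5 5.8
   vertex 2.4 4.8 1.2
   vertex 1.4 4.9 4.2
  endloop
 endfacet
 facet normal 0.131 0.984 -0.124
  outer loop
   vertex 1.5 5.5 5.8
   vertex 5.8 4.8 4.8
   vertex 2.4 4.8 1.2
  endloop
 endfacet
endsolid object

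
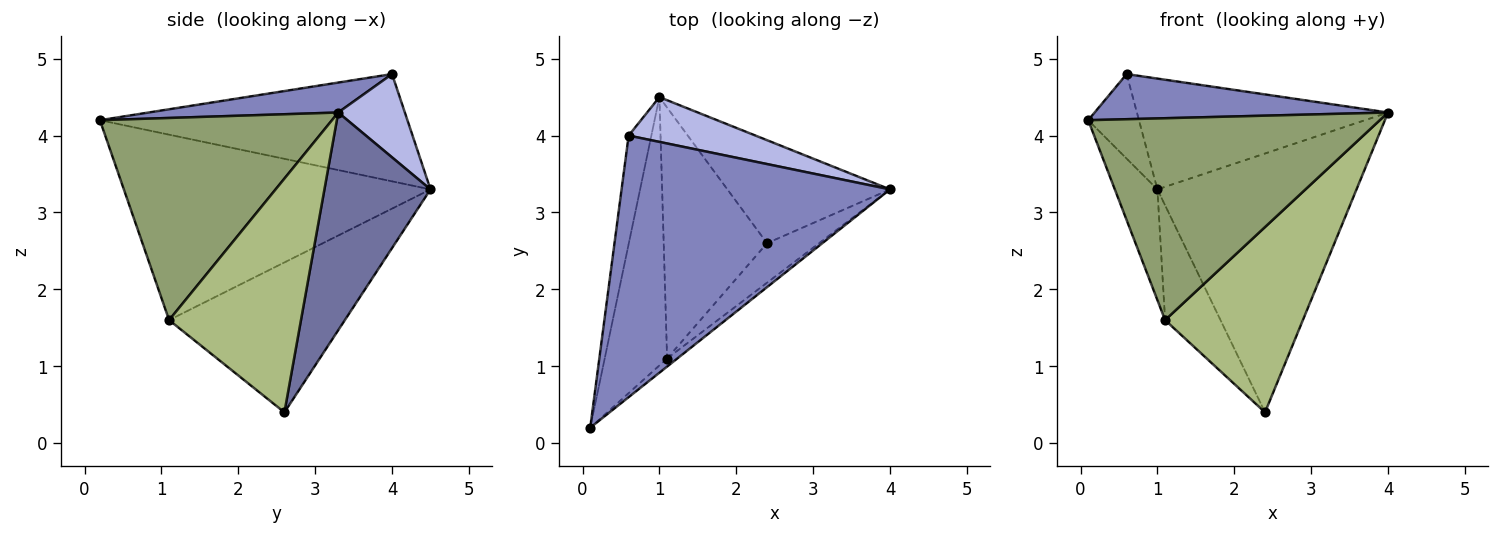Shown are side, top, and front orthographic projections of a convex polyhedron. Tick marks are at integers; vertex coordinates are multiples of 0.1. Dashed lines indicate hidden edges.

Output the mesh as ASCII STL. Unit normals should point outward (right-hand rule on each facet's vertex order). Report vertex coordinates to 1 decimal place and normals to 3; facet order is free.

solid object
 facet normal 0.444 0.833 -0.331
  outer loop
   vertex 2.4 2.6 0.4
   vertex 1.0 4.5 3.3
   vertex 4.0 3.3 4.3
  endloop
 endfacet
 facet normal 0.109 -0.169 0.980
  outer loop
   vertex 0.6 4.0 4.8
   vertex 0.1 0.2 4.2
   vertex 4.0 3.3 4.3
  endloop
 endfacet
 facet normal -0.966 0.159 -0.204
  outer loop
   vertex 0.6 4.0 4.8
   vertex 1.0 4.5 3.3
   vertex 0.1 0.2 4.2
  endloop
 endfacet
 facet normal 0.239 0.900 0.364
  outer loop
   vertex 0.6 4.0 4.8
   vertex 4.0 3.3 4.3
   vertex 1.0 4.5 3.3
  endloop
 endfacet
 facet normal 0.622 -0.782 -0.031
  outer loop
   vertex 1.1 1.1 1.6
   vertex 4.0 3.3 4.3
   vertex 0.1 0.2 4.2
  endloop
 endfacet
 facet normal 0.683 -0.714 -0.152
  outer loop
   vertex 1.1 1.1 1.6
   vertex 2.4 2.6 0.4
   vertex 4.0 3.3 4.3
  endloop
 endfacet
 facet normal -0.940 0.130 -0.316
  outer loop
   vertex 1.1 1.1 1.6
   vertex 0.1 0.2 4.2
   vertex 1.0 4.5 3.3
  endloop
 endfacet
 facet normal -0.797 0.251 -0.549
  outer loop
   vertex 1.1 1.1 1.6
   vertex 1.0 4.5 3.3
   vertex 2.4 2.6 0.4
  endloop
 endfacet
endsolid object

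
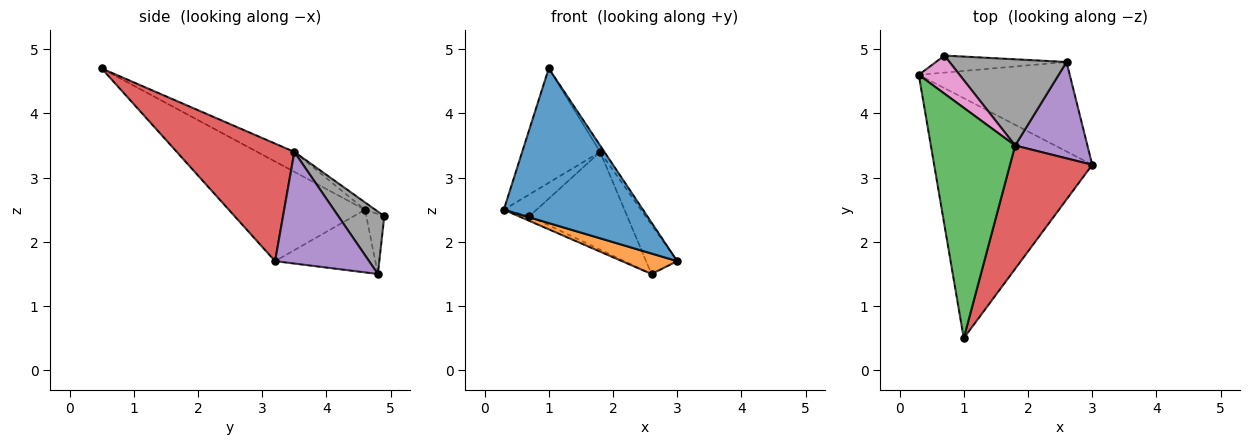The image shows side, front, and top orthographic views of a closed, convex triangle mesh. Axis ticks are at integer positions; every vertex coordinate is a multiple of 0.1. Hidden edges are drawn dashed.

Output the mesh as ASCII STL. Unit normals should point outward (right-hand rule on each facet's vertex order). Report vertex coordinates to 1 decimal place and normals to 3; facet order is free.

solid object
 facet normal -0.468 -0.479 -0.743
  outer loop
   vertex 1.0 0.5 4.7
   vertex 0.3 4.6 2.5
   vertex 3.0 3.2 1.7
  endloop
 endfacet
 facet normal -0.375 -0.207 -0.904
  outer loop
   vertex 2.6 4.8 1.5
   vertex 3.0 3.2 1.7
   vertex 0.3 4.6 2.5
  endloop
 endfacet
 facet normal -0.207 0.435 0.876
  outer loop
   vertex 1.8 3.5 3.4
   vertex 0.3 4.6 2.5
   vertex 1.0 0.5 4.7
  endloop
 endfacet
 facet normal 0.819 0.030 0.573
  outer loop
   vertex 1.8 3.5 3.4
   vertex 1.0 0.5 4.7
   vertex 3.0 3.2 1.7
  endloop
 endfacet
 facet normal 0.809 0.268 0.524
  outer loop
   vertex 1.8 3.5 3.4
   vertex 3.0 3.2 1.7
   vertex 2.6 4.8 1.5
  endloop
 endfacet
 facet normal -0.404 0.246 -0.881
  outer loop
   vertex 0.7 4.9 2.4
   vertex 2.6 4.8 1.5
   vertex 0.3 4.6 2.5
  endloop
 endfacet
 facet normal -0.154 0.491 0.857
  outer loop
   vertex 0.7 4.9 2.4
   vertex 0.3 4.6 2.5
   vertex 1.8 3.5 3.4
  endloop
 endfacet
 facet normal 0.333 0.707 0.624
  outer loop
   vertex 0.7 4.9 2.4
   vertex 1.8 3.5 3.4
   vertex 2.6 4.8 1.5
  endloop
 endfacet
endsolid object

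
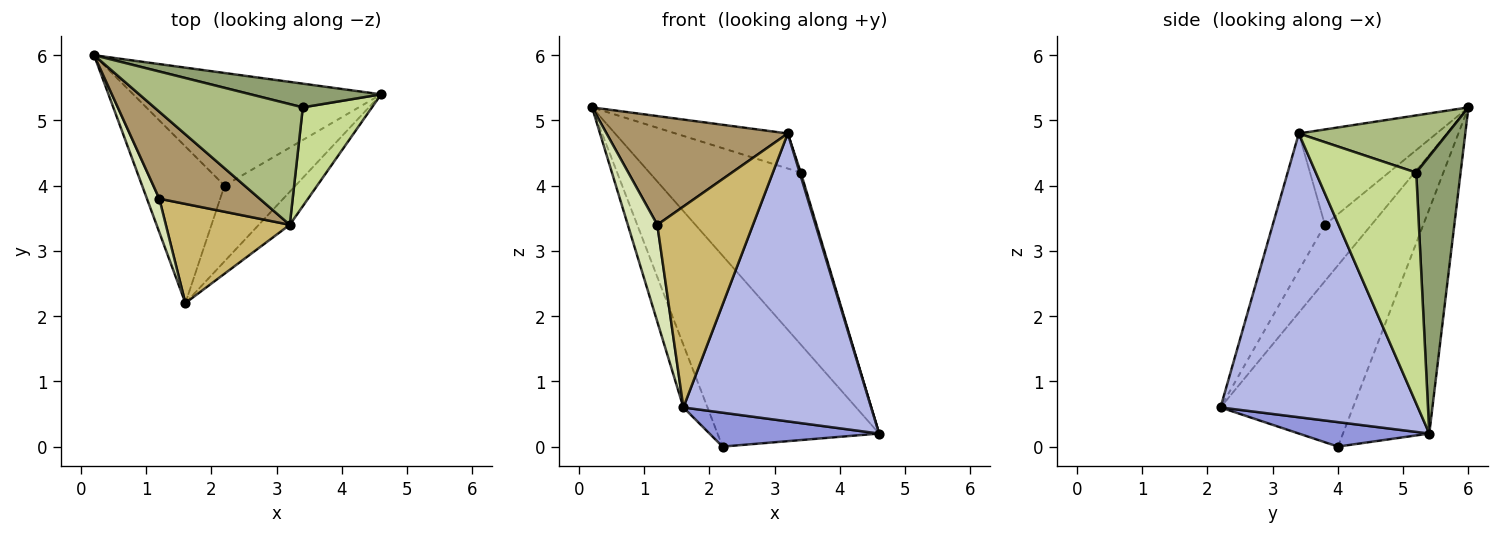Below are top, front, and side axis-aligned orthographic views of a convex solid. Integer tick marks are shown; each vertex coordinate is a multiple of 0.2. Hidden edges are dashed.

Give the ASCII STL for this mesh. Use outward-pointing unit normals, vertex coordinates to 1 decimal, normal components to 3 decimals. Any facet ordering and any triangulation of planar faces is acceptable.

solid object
 facet normal -0.418 0.782 -0.462
  outer loop
   vertex 2.2 4.0 0.0
   vertex 0.2 6.0 5.2
   vertex 4.6 5.4 0.2
  endloop
 endfacet
 facet normal -0.898 0.163 -0.408
  outer loop
   vertex 2.2 4.0 0.0
   vertex 1.6 2.2 0.6
   vertex 0.2 6.0 5.2
  endloop
 endfacet
 facet normal 0.300 -0.390 -0.870
  outer loop
   vertex 2.2 4.0 0.0
   vertex 4.6 5.4 0.2
   vertex 1.6 2.2 0.6
  endloop
 endfacet
 facet normal 0.722 -0.687 -0.079
  outer loop
   vertex 3.2 3.4 4.8
   vertex 1.6 2.2 0.6
   vertex 4.6 5.4 0.2
  endloop
 endfacet
 facet normal 0.279 0.951 0.131
  outer loop
   vertex 3.4 5.2 4.2
   vertex 4.6 5.4 0.2
   vertex 0.2 6.0 5.2
  endloop
 endfacet
 facet normal 0.347 0.262 0.901
  outer loop
   vertex 3.4 5.2 4.2
   vertex 0.2 6.0 5.2
   vertex 3.2 3.4 4.8
  endloop
 endfacet
 facet normal 0.958 -0.011 0.287
  outer loop
   vertex 3.4 5.2 4.2
   vertex 3.2 3.4 4.8
   vertex 4.6 5.4 0.2
  endloop
 endfacet
 facet normal -0.830 -0.527 0.182
  outer loop
   vertex 1.2 3.8 3.4
   vertex 0.2 6.0 5.2
   vertex 1.6 2.2 0.6
  endloop
 endfacet
 facet normal -0.510 -0.672 0.537
  outer loop
   vertex 1.2 3.8 3.4
   vertex 3.2 3.4 4.8
   vertex 0.2 6.0 5.2
  endloop
 endfacet
 facet normal -0.439 -0.806 0.398
  outer loop
   vertex 1.2 3.8 3.4
   vertex 1.6 2.2 0.6
   vertex 3.2 3.4 4.8
  endloop
 endfacet
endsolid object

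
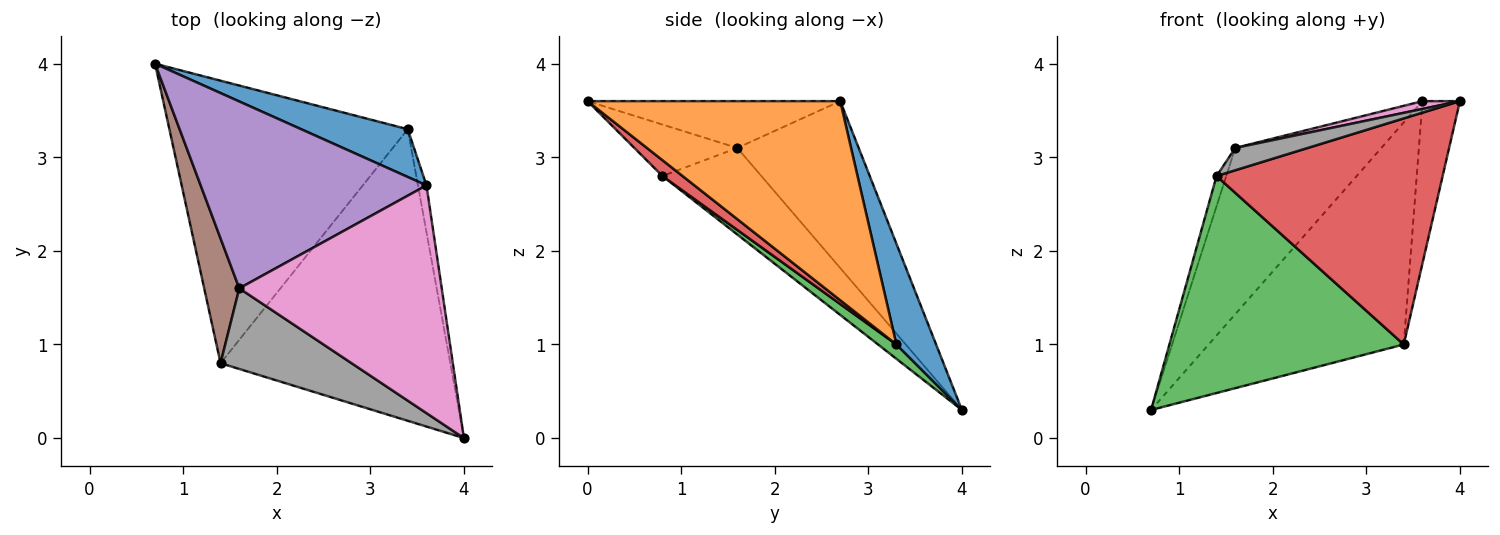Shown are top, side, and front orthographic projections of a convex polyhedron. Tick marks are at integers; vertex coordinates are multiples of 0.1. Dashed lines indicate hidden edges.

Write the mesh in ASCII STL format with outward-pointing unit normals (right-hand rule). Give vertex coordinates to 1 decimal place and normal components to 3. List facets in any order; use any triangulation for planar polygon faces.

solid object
 facet normal 0.195 0.959 0.206
  outer loop
   vertex 3.4 3.3 1.0
   vertex 0.7 4.0 0.3
   vertex 3.6 2.7 3.6
  endloop
 endfacet
 facet normal 0.988 0.146 -0.042
  outer loop
   vertex 3.4 3.3 1.0
   vertex 3.6 2.7 3.6
   vertex 4.0 0.0 3.6
  endloop
 endfacet
 facet normal 0.048 -0.608 -0.792
  outer loop
   vertex 3.4 3.3 1.0
   vertex 1.4 0.8 2.8
   vertex 0.7 4.0 0.3
  endloop
 endfacet
 facet normal 0.055 -0.612 -0.789
  outer loop
   vertex 3.4 3.3 1.0
   vertex 4.0 0.0 3.6
   vertex 1.4 0.8 2.8
  endloop
 endfacet
 facet normal -0.483 0.582 0.654
  outer loop
   vertex 1.6 1.6 3.1
   vertex 3.6 2.7 3.6
   vertex 0.7 4.0 0.3
  endloop
 endfacet
 facet normal -0.923 0.090 0.374
  outer loop
   vertex 1.6 1.6 3.1
   vertex 0.7 4.0 0.3
   vertex 1.4 0.8 2.8
  endloop
 endfacet
 facet normal -0.225 -0.033 0.974
  outer loop
   vertex 1.6 1.6 3.1
   vertex 4.0 0.0 3.6
   vertex 3.6 2.7 3.6
  endloop
 endfacet
 facet normal -0.354 -0.249 0.901
  outer loop
   vertex 1.6 1.6 3.1
   vertex 1.4 0.8 2.8
   vertex 4.0 0.0 3.6
  endloop
 endfacet
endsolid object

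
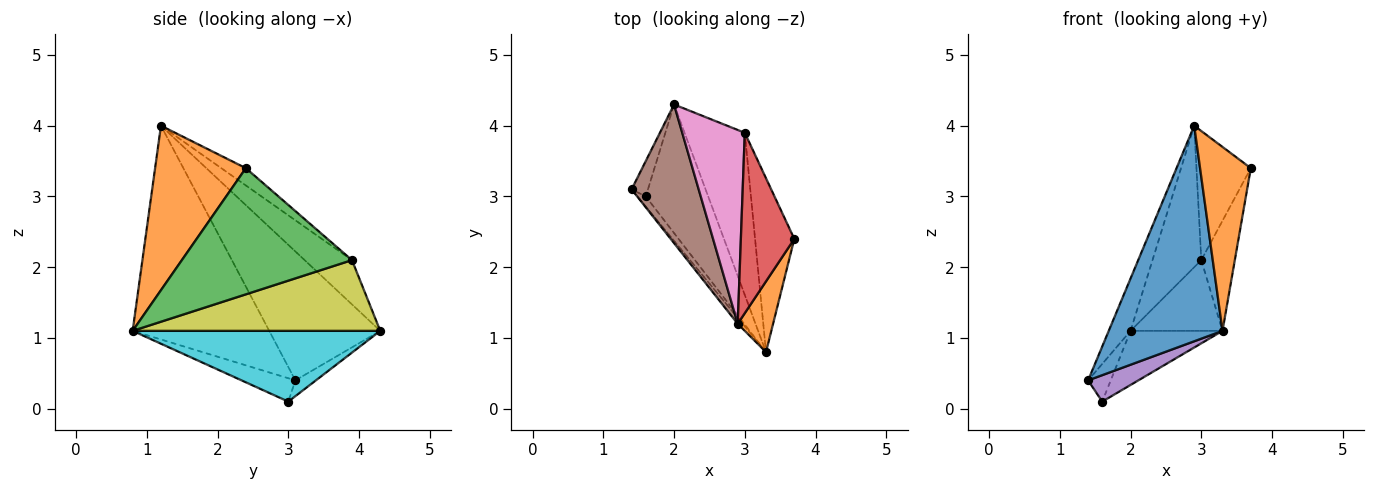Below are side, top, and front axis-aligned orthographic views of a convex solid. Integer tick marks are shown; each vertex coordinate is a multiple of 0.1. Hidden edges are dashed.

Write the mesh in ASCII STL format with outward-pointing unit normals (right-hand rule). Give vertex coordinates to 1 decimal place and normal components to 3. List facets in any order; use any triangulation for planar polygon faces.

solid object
 facet normal -0.768 -0.640 -0.018
  outer loop
   vertex 2.9 1.2 4.0
   vertex 1.4 3.1 0.4
   vertex 3.3 0.8 1.1
  endloop
 endfacet
 facet normal 0.858 -0.480 0.184
  outer loop
   vertex 2.9 1.2 4.0
   vertex 3.3 0.8 1.1
   vertex 3.7 2.4 3.4
  endloop
 endfacet
 facet normal 0.938 0.185 -0.292
  outer loop
   vertex 3.0 3.9 2.1
   vertex 3.7 2.4 3.4
   vertex 3.3 0.8 1.1
  endloop
 endfacet
 facet normal -0.254 0.563 0.786
  outer loop
   vertex 3.0 3.9 2.1
   vertex 2.9 1.2 4.0
   vertex 3.7 2.4 3.4
  endloop
 endfacet
 facet normal -0.707 -0.661 -0.251
  outer loop
   vertex 1.6 3.0 0.1
   vertex 3.3 0.8 1.1
   vertex 1.4 3.1 0.4
  endloop
 endfacet
 facet normal -0.874 0.172 0.455
  outer loop
   vertex 2.0 4.3 1.1
   vertex 1.4 3.1 0.4
   vertex 2.9 1.2 4.0
  endloop
 endfacet
 facet normal -0.496 0.512 0.701
  outer loop
   vertex 2.0 4.3 1.1
   vertex 2.9 1.2 4.0
   vertex 3.0 3.9 2.1
  endloop
 endfacet
 facet normal -0.552 0.609 -0.571
  outer loop
   vertex 2.0 4.3 1.1
   vertex 1.6 3.0 0.1
   vertex 1.4 3.1 0.4
  endloop
 endfacet
 facet normal 0.733 0.272 -0.624
  outer loop
   vertex 2.0 4.3 1.1
   vertex 3.0 3.9 2.1
   vertex 3.3 0.8 1.1
  endloop
 endfacet
 facet normal 0.722 0.268 -0.638
  outer loop
   vertex 2.0 4.3 1.1
   vertex 3.3 0.8 1.1
   vertex 1.6 3.0 0.1
  endloop
 endfacet
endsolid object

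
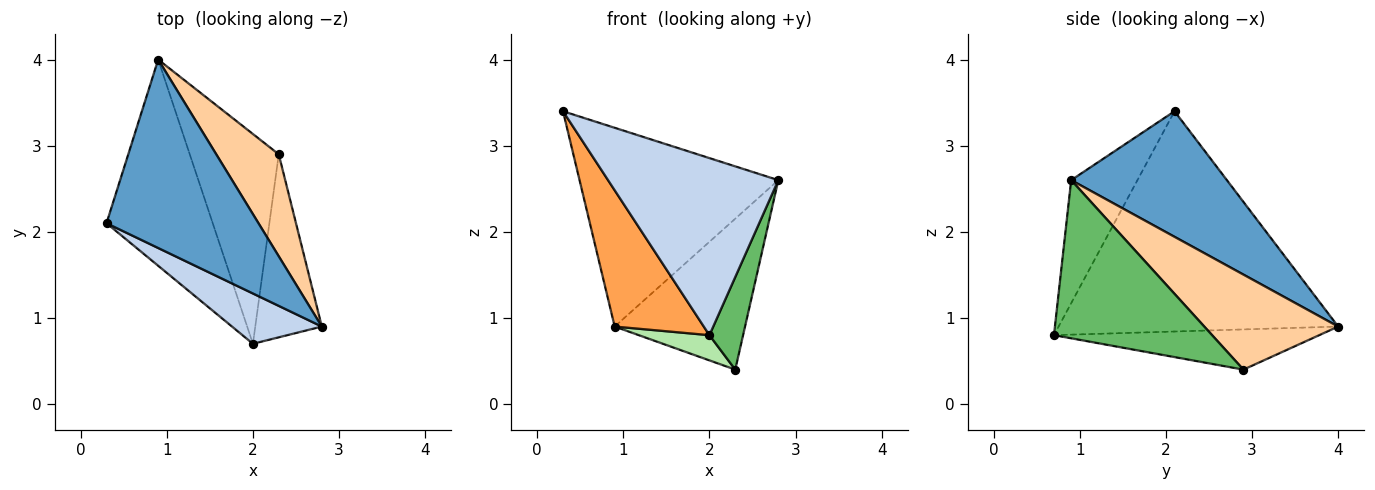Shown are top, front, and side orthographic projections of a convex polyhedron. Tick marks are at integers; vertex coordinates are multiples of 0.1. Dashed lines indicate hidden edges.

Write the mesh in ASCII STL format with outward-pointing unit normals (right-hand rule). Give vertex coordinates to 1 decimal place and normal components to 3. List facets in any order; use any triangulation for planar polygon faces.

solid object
 facet normal 0.494 0.631 0.598
  outer loop
   vertex 0.9 4.0 0.9
   vertex 0.3 2.1 3.4
   vertex 2.8 0.9 2.6
  endloop
 endfacet
 facet normal -0.351 -0.901 0.256
  outer loop
   vertex 2.0 0.7 0.8
   vertex 2.8 0.9 2.6
   vertex 0.3 2.1 3.4
  endloop
 endfacet
 facet normal -0.866 -0.276 -0.417
  outer loop
   vertex 2.0 0.7 0.8
   vertex 0.3 2.1 3.4
   vertex 0.9 4.0 0.9
  endloop
 endfacet
 facet normal 0.648 0.631 0.426
  outer loop
   vertex 2.3 2.9 0.4
   vertex 0.9 4.0 0.9
   vertex 2.8 0.9 2.6
  endloop
 endfacet
 facet normal 0.904 -0.193 -0.381
  outer loop
   vertex 2.3 2.9 0.4
   vertex 2.8 0.9 2.6
   vertex 2.0 0.7 0.8
  endloop
 endfacet
 facet normal -0.409 -0.109 -0.906
  outer loop
   vertex 2.3 2.9 0.4
   vertex 2.0 0.7 0.8
   vertex 0.9 4.0 0.9
  endloop
 endfacet
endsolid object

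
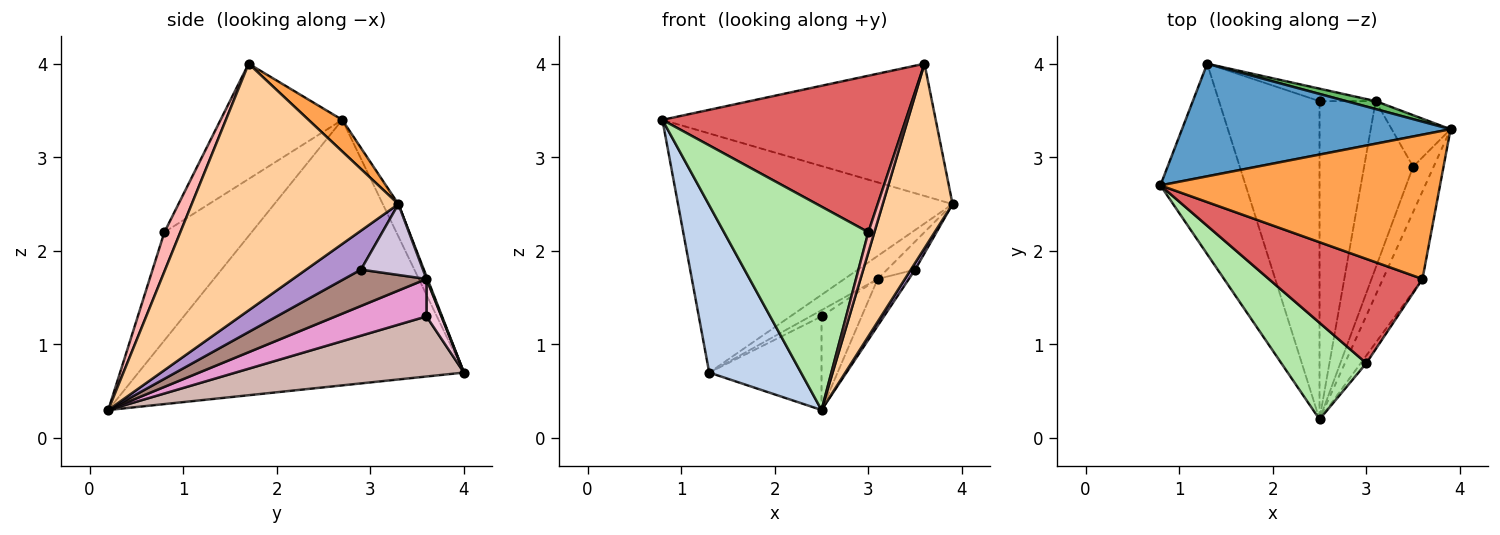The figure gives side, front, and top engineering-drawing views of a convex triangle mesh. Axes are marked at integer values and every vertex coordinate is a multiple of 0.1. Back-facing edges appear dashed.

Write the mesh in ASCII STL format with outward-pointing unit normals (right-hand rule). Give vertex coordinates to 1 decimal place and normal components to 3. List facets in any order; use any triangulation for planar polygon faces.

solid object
 facet normal -0.051 0.903 0.426
  outer loop
   vertex 1.3 4.0 0.7
   vertex 0.8 2.7 3.4
   vertex 3.9 3.3 2.5
  endloop
 endfacet
 facet normal -0.920 -0.259 -0.295
  outer loop
   vertex 1.3 4.0 0.7
   vertex 2.5 0.2 0.3
   vertex 0.8 2.7 3.4
  endloop
 endfacet
 facet normal 0.083 0.673 0.735
  outer loop
   vertex 3.6 1.7 4.0
   vertex 3.9 3.3 2.5
   vertex 0.8 2.7 3.4
  endloop
 endfacet
 facet normal 0.937 -0.316 -0.150
  outer loop
   vertex 3.6 1.7 4.0
   vertex 2.5 0.2 0.3
   vertex 3.9 3.3 2.5
  endloop
 endfacet
 facet normal 0.030 0.945 0.325
  outer loop
   vertex 3.1 3.6 1.7
   vertex 1.3 4.0 0.7
   vertex 3.9 3.3 2.5
  endloop
 endfacet
 facet normal -0.479 -0.793 0.376
  outer loop
   vertex 3.0 0.8 2.2
   vertex 0.8 2.7 3.4
   vertex 2.5 0.2 0.3
  endloop
 endfacet
 facet normal -0.384 -0.768 0.512
  outer loop
   vertex 3.0 0.8 2.2
   vertex 3.6 1.7 4.0
   vertex 0.8 2.7 3.4
  endloop
 endfacet
 facet normal 0.926 -0.353 -0.132
  outer loop
   vertex 3.0 0.8 2.2
   vertex 2.5 0.2 0.3
   vertex 3.6 1.7 4.0
  endloop
 endfacet
 facet normal 0.883 -0.068 -0.465
  outer loop
   vertex 3.5 2.9 1.8
   vertex 3.9 3.3 2.5
   vertex 2.5 0.2 0.3
  endloop
 endfacet
 facet normal 0.727 0.329 -0.603
  outer loop
   vertex 3.5 2.9 1.8
   vertex 3.1 3.6 1.7
   vertex 3.9 3.3 2.5
  endloop
 endfacet
 facet normal 0.581 0.220 -0.784
  outer loop
   vertex 3.5 2.9 1.8
   vertex 2.5 0.2 0.3
   vertex 3.1 3.6 1.7
  endloop
 endfacet
 facet normal 0.498 0.245 -0.832
  outer loop
   vertex 2.5 3.6 1.3
   vertex 2.5 0.2 0.3
   vertex 1.3 4.0 0.7
  endloop
 endfacet
 facet normal 0.539 0.238 -0.808
  outer loop
   vertex 2.5 3.6 1.3
   vertex 3.1 3.6 1.7
   vertex 2.5 0.2 0.3
  endloop
 endfacet
 facet normal 0.512 0.384 -0.768
  outer loop
   vertex 2.5 3.6 1.3
   vertex 1.3 4.0 0.7
   vertex 3.1 3.6 1.7
  endloop
 endfacet
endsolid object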